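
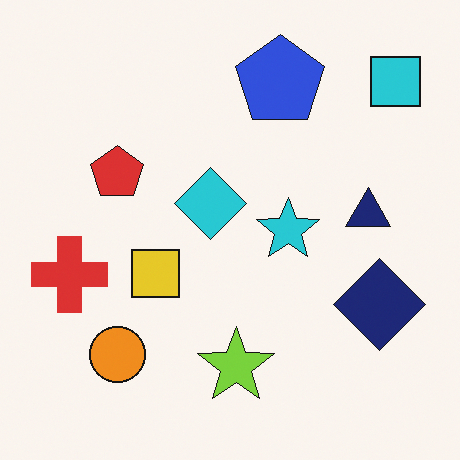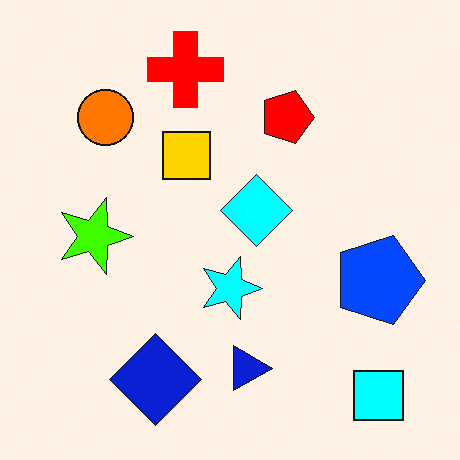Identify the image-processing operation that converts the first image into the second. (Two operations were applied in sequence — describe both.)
The second image is the first rotated 90° clockwise, then made much more vivid (saturation change).

The cyan square sits in the top-right of the first image and the bottom-right of the second — consistent with a whole-image 90° clockwise rotation. All colors are more vivid — a global saturation change.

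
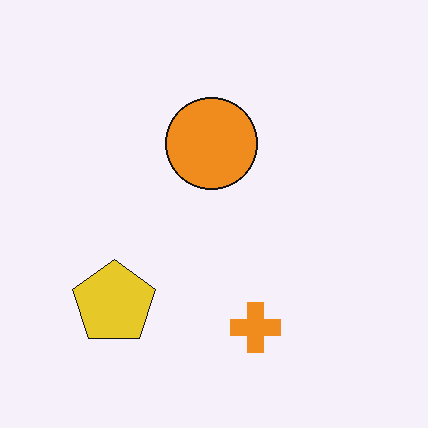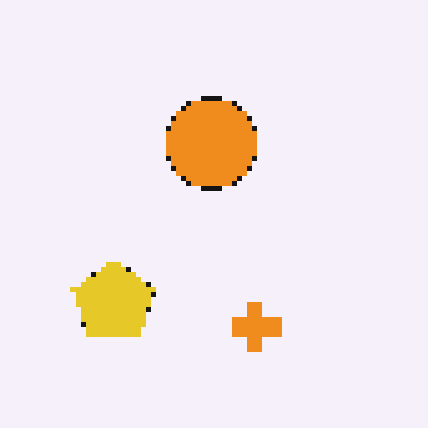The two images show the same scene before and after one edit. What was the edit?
It was mildly pixelated.

Shapes are reduced to large square blocks; fine edges and outlines are lost — a downscale-then-upscale (mosaic) effect.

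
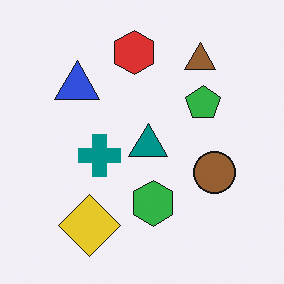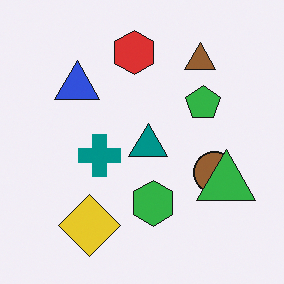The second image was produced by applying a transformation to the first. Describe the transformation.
The image was overlaid with an additional green triangle.

A green triangle appears in the second image that is absent from the first.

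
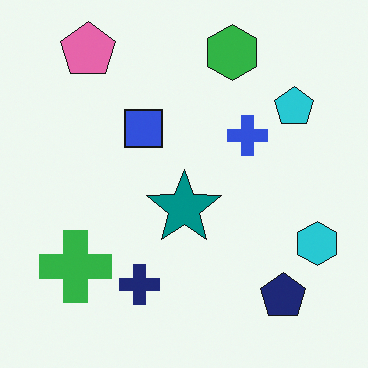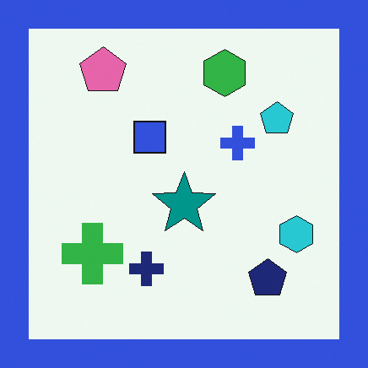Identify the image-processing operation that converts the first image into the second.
The transformation is: framed with a blue border.

A solid blue frame runs around the edge of the second image, with the content slightly shrunk inside it.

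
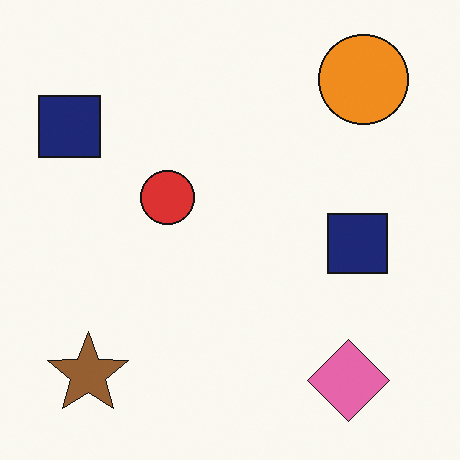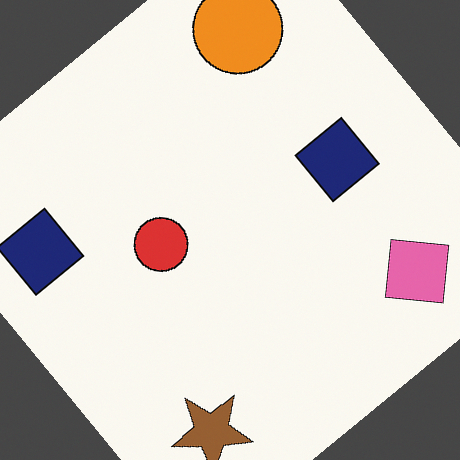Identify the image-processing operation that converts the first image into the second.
The transformation is: rotated counter-clockwise by a large amount — several tens of degrees.

Every shape is tilted by the same angle and the image corners show triangular fill wedges — a whole-image rotation by a non-right angle.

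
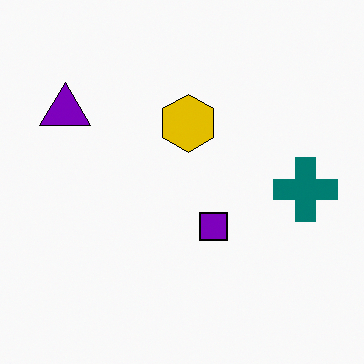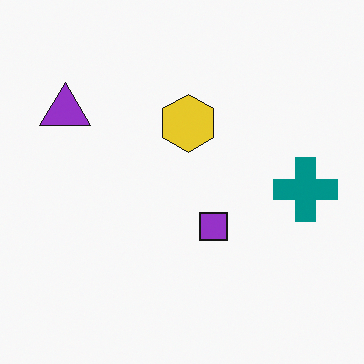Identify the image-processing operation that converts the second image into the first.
Given slightly increased contrast.

Tones are pushed away from mid-grey across the whole image — a global contrast change.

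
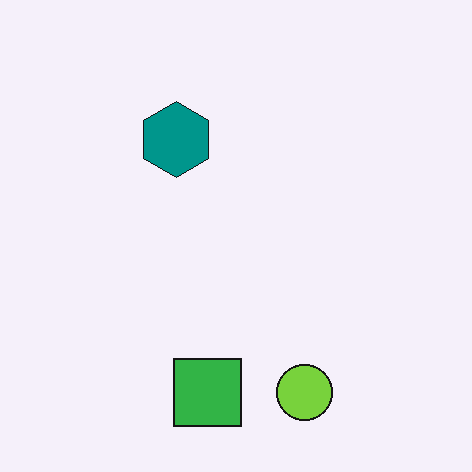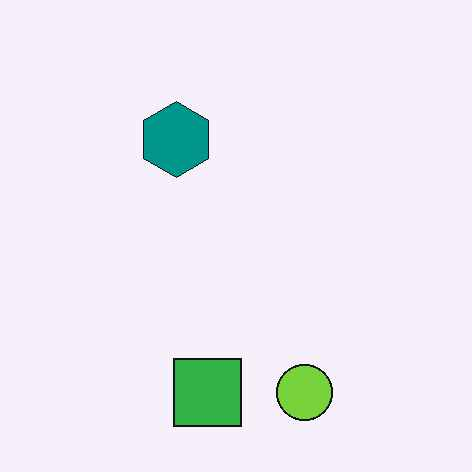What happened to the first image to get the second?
It was given moderate JPEG compression.

Blocky 8×8 compression artifacts appear around shape edges and the flat background shows ringing — characteristic JPEG degradation.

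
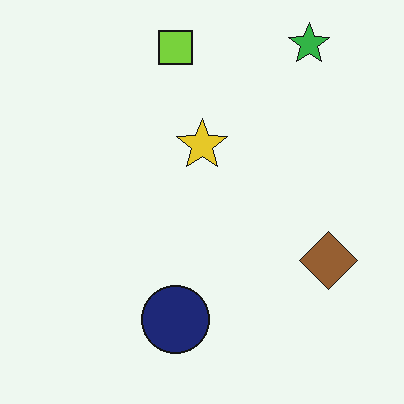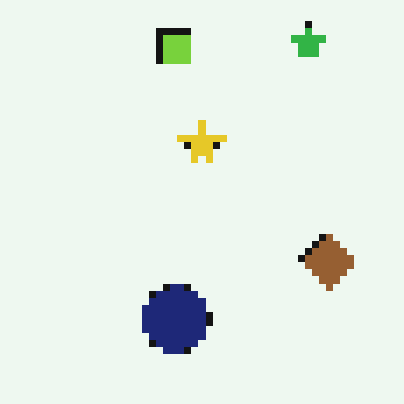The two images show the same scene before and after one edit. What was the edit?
It was pixelated into visible square blocks.

Shapes are reduced to large square blocks; fine edges and outlines are lost — a downscale-then-upscale (mosaic) effect.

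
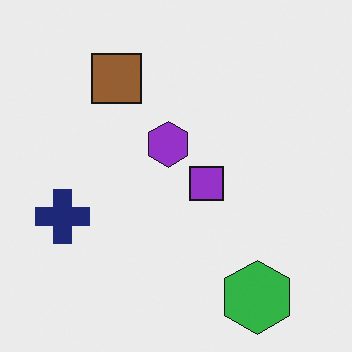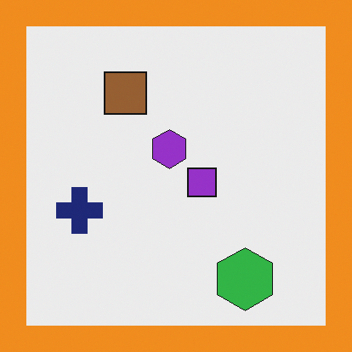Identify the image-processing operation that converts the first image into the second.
The image was framed with a orange border.

A solid orange frame runs around the edge of the second image, with the content slightly shrunk inside it.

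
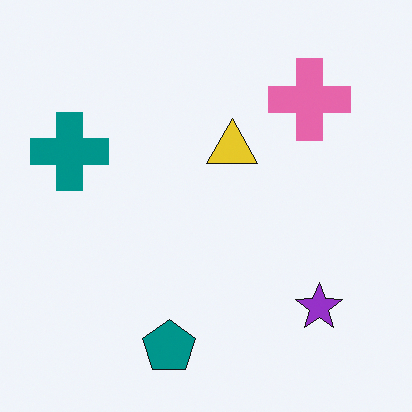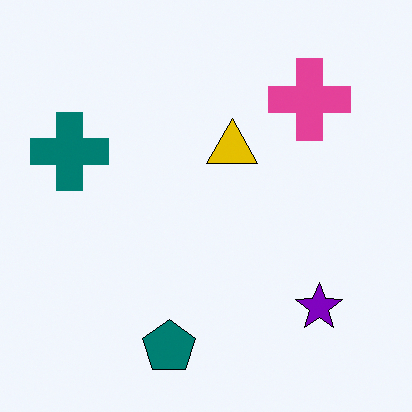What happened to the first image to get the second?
The transformation is: given slightly increased contrast.

Tones are pushed away from mid-grey across the whole image — a global contrast change.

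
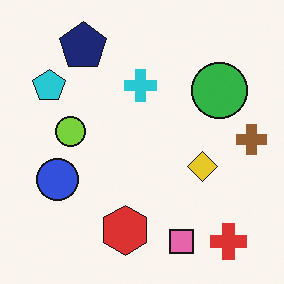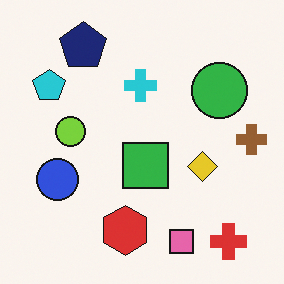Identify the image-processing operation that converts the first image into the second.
It was overlaid with an additional green square.

A green square appears in the second image that is absent from the first.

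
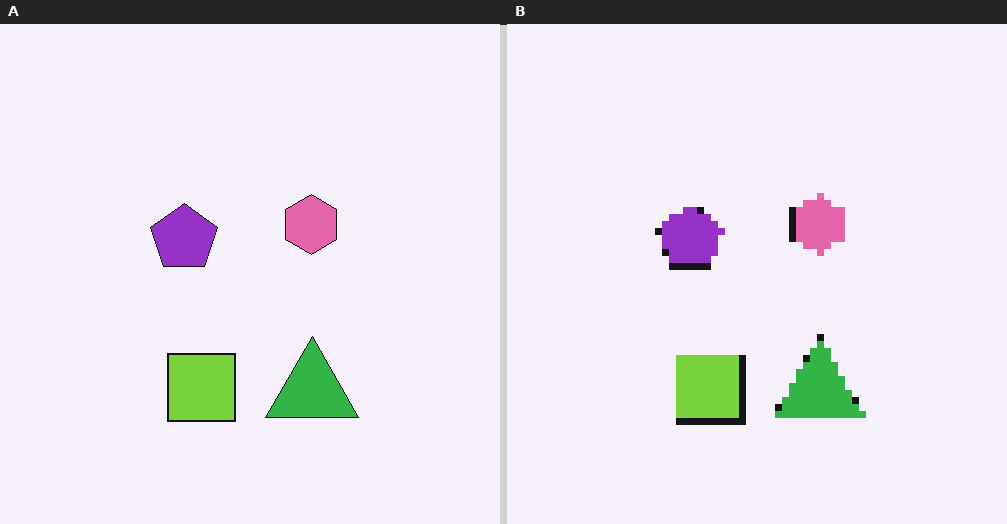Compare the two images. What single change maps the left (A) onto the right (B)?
The transformation is: pixelated into visible square blocks.

Shapes are reduced to large square blocks; fine edges and outlines are lost — a downscale-then-upscale (mosaic) effect.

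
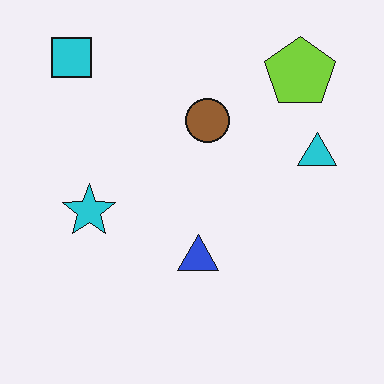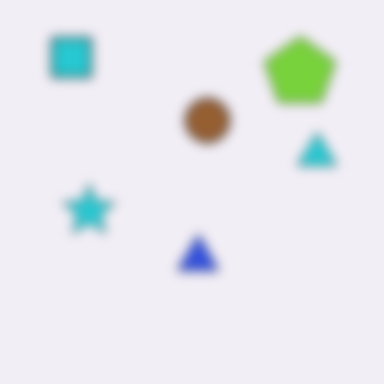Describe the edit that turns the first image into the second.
The second image is the first strongly gaussian-blurred.

Shape edges and outlines are uniformly softened across the whole image.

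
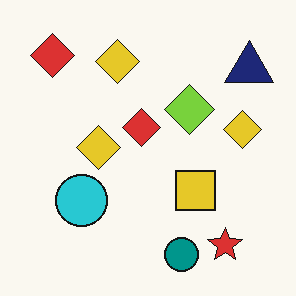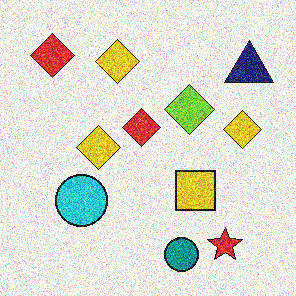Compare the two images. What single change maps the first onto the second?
Degraded with heavy additive noise.

Random speckle covers the whole image, including the flat background.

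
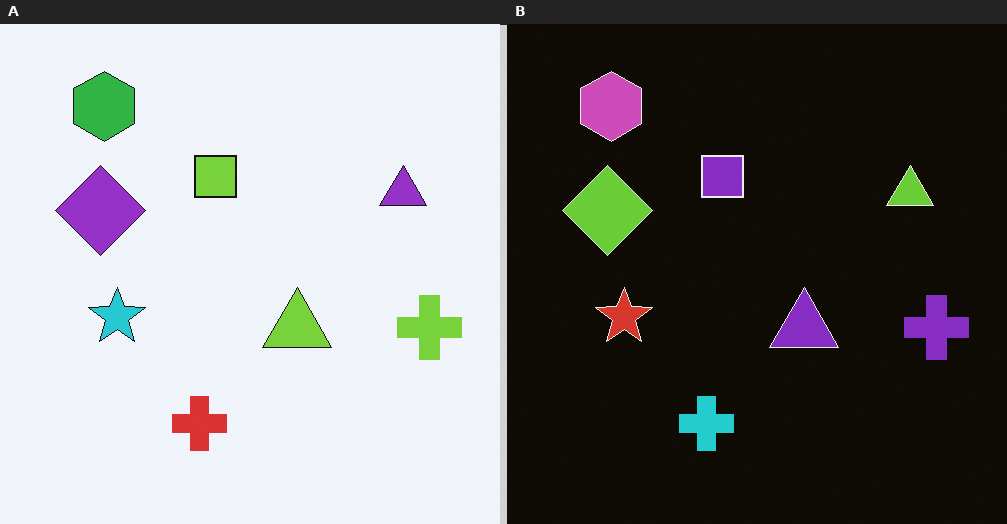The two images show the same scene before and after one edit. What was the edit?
It was color-inverted (negative).

The light background has become dark and every shape's color is its complement — a photographic negative.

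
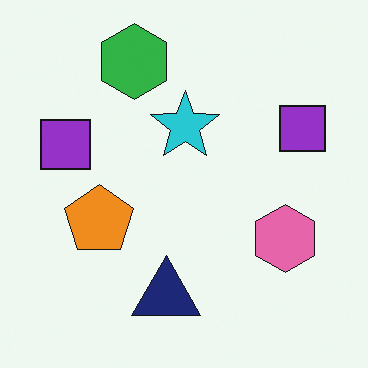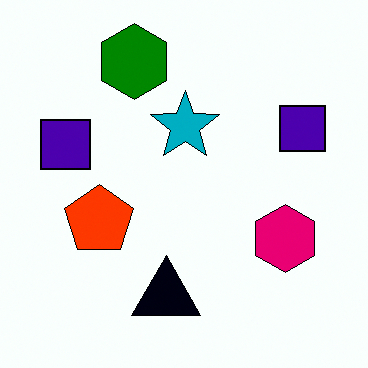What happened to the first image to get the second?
It was given much higher contrast.

Tones are pushed away from mid-grey across the whole image — a global contrast change.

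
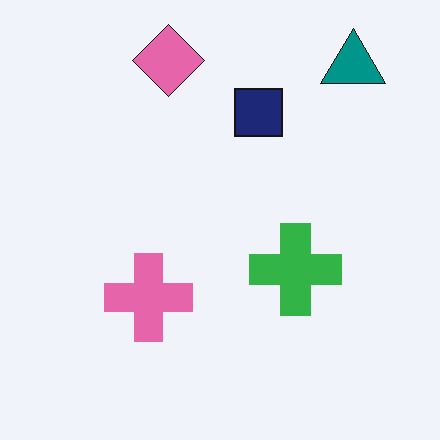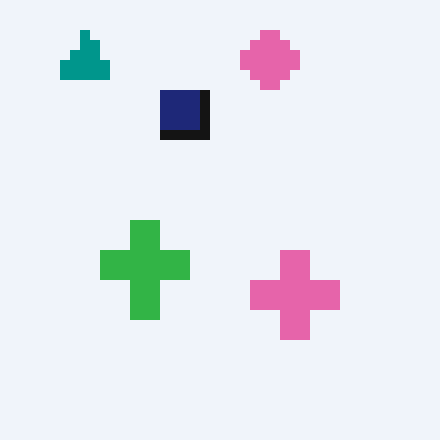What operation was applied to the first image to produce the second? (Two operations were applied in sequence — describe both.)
The image was flipped horizontally (left ↔ right), then coarsely pixelated.

The teal triangle is in the top-right of the first image and the top-left of the second — shapes on opposite sides of the vertical midline have swapped in a mirror flip. Shapes are reduced to large square blocks; fine edges and outlines are lost — a downscale-then-upscale (mosaic) effect.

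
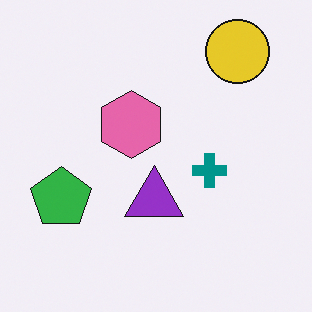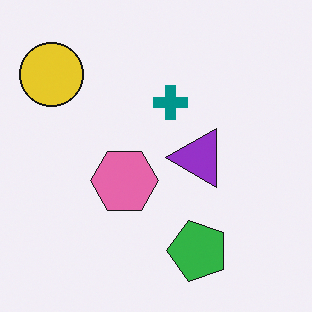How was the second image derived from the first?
Rotated 90° counter-clockwise.

The yellow circle sits in the top-right of the first image and the top-left of the second — consistent with a whole-image 90° counter-clockwise rotation.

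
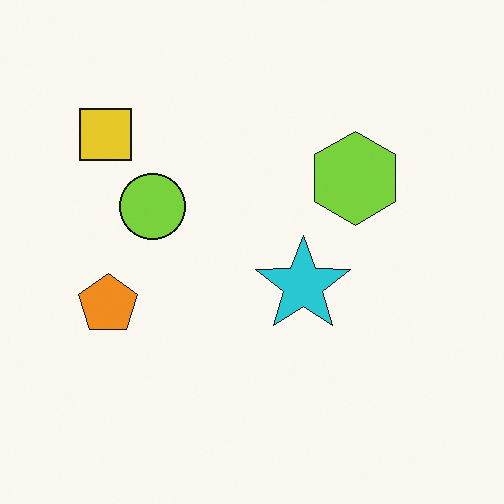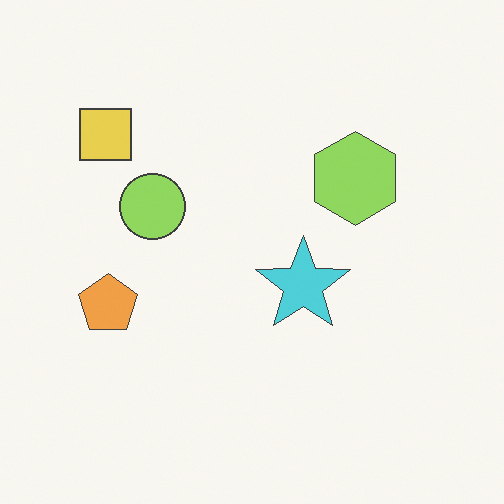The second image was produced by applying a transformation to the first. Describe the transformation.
Given slightly reduced contrast.

Tones are pushed toward mid-grey across the whole image — a global contrast change.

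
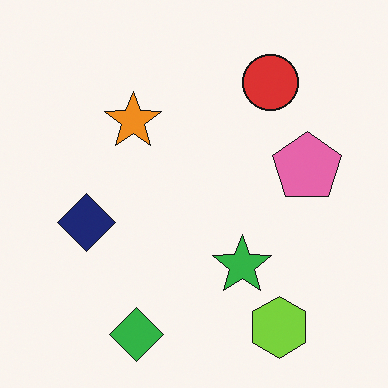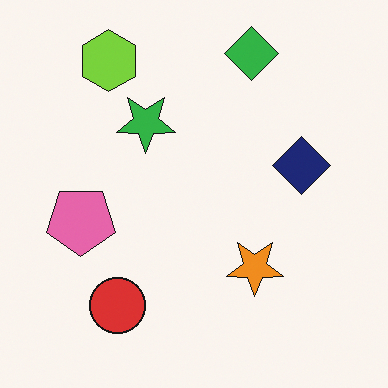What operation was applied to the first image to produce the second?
The image was rotated 180°.

The lime hexagon sits in the bottom-right of the first image and the top-left of the second — consistent with a whole-image 180° rotation.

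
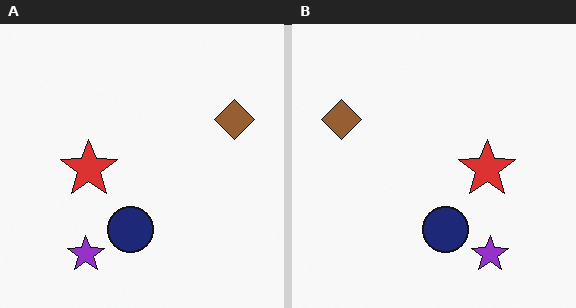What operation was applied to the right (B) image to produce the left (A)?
This is the original image flipped horizontally (left ↔ right).

The brown diamond is in the left of the right (B) image and the right of the left (A) — shapes on opposite sides of the vertical midline have swapped in a mirror flip.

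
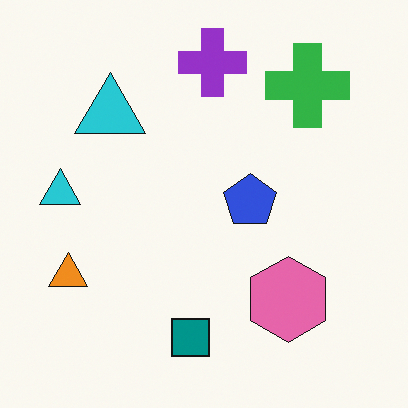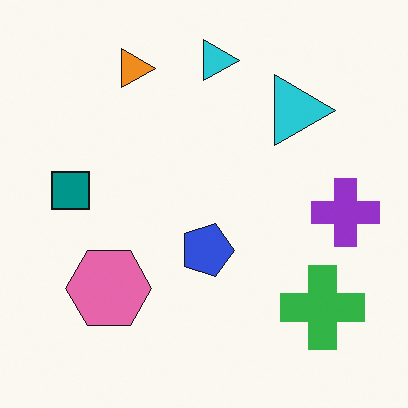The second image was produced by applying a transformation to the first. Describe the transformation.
This is the original image rotated 90° clockwise.

The green cross sits in the top-right of the first image and the bottom-right of the second — consistent with a whole-image 90° clockwise rotation.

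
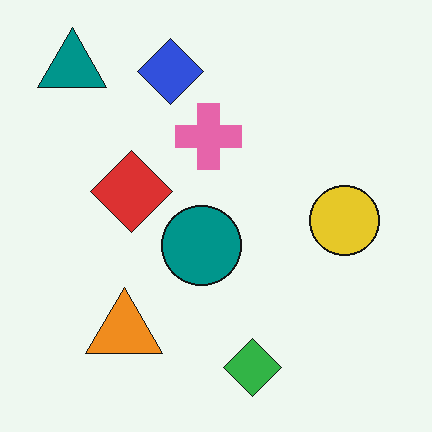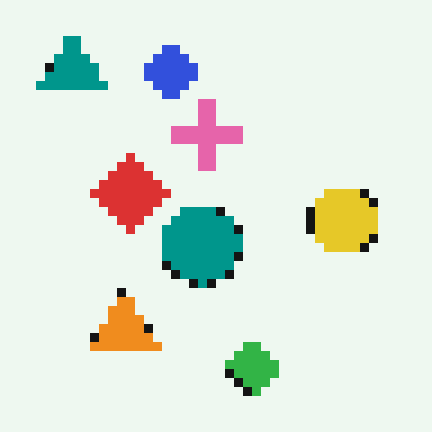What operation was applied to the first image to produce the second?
This is the original image heavily pixelated into large blocks.

Shapes are reduced to large square blocks; fine edges and outlines are lost — a downscale-then-upscale (mosaic) effect.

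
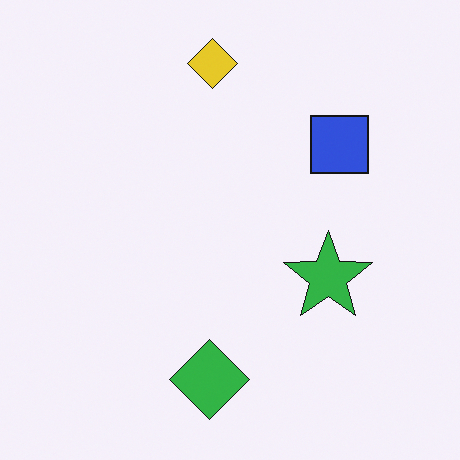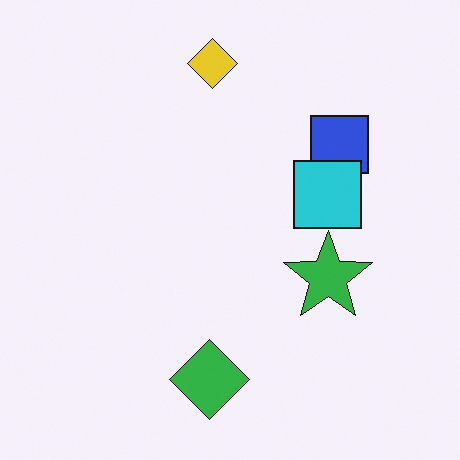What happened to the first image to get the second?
Overlaid with an additional cyan square.

A cyan square appears in the second image that is absent from the first.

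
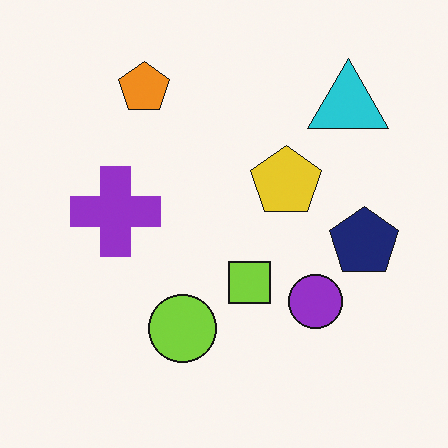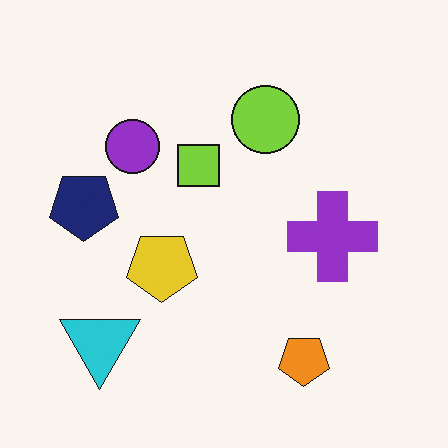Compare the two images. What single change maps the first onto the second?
The image was rotated 180°.

The cyan triangle sits in the top-right of the first image and the bottom-left of the second — consistent with a whole-image 180° rotation.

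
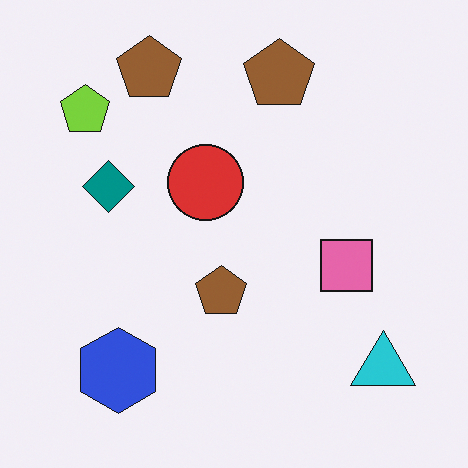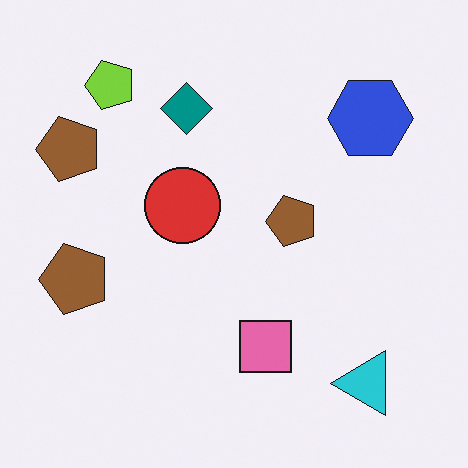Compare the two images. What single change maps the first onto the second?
The image was transposed (reflected across the top-left ↔ bottom-right diagonal).

Shapes have swapped their row and column positions — what was in the top-right is now in the bottom-left — a diagonal reflection.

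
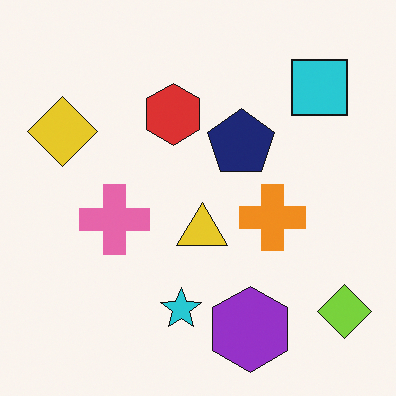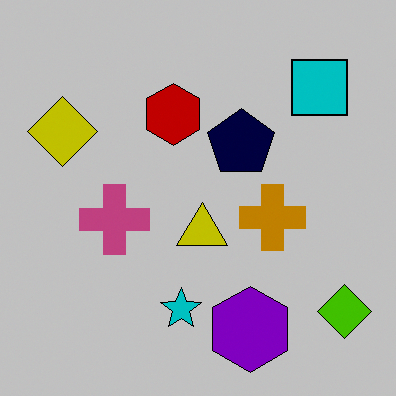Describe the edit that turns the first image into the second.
The image was aggressively posterized.

Each flat color has snapped to a coarser quantized level — most visibly, the near-white background has dropped to a flat grey.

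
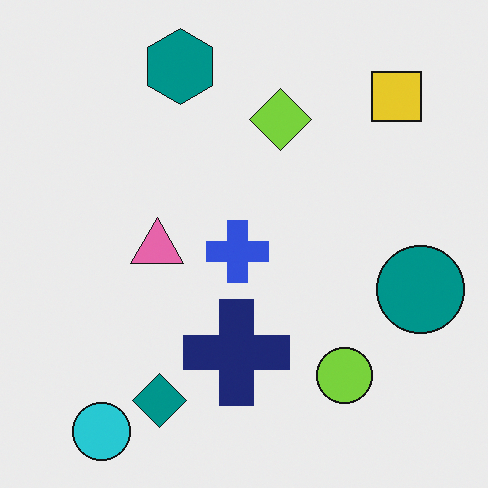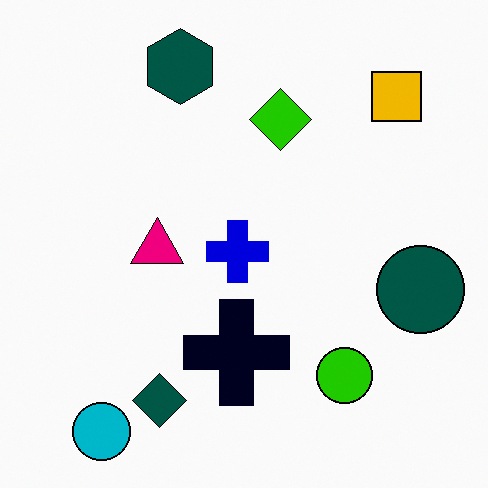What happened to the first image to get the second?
The second image is the first given much higher contrast.

Tones are pushed away from mid-grey across the whole image — a global contrast change.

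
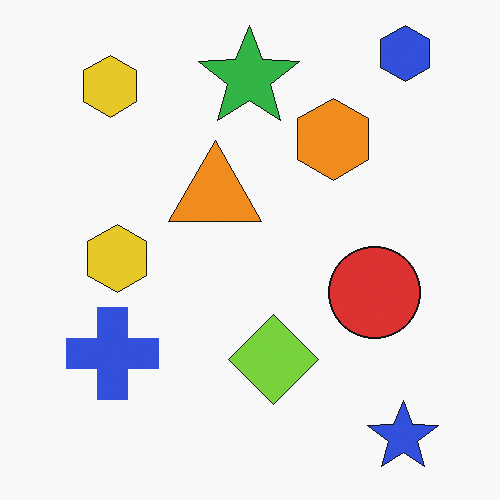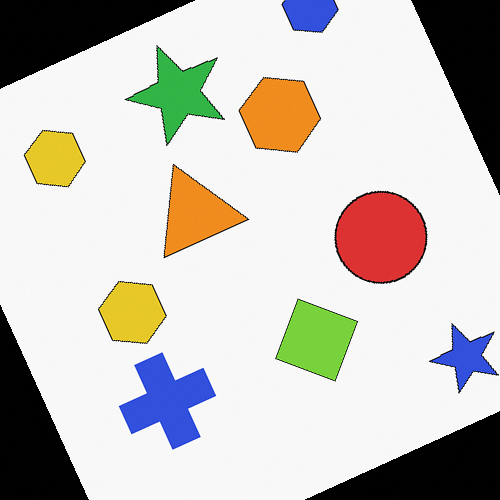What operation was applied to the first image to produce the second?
The image was rotated counter-clockwise by a clearly visible amount.

Every shape is tilted by the same angle and the image corners show triangular fill wedges — a whole-image rotation by a non-right angle.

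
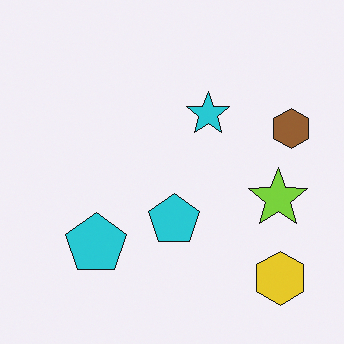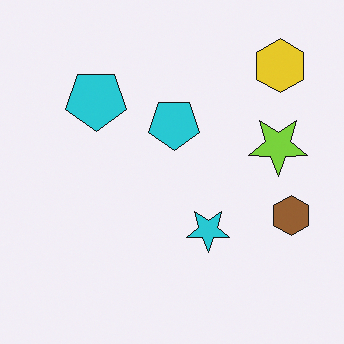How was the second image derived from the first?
The transformation is: flipped vertically (top ↔ bottom).

The yellow hexagon is in the bottom-right of the first image and the top-right of the second — shapes on opposite sides of the horizontal midline have swapped in a mirror flip.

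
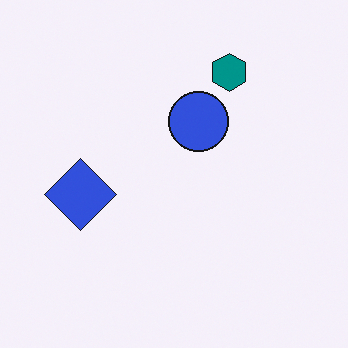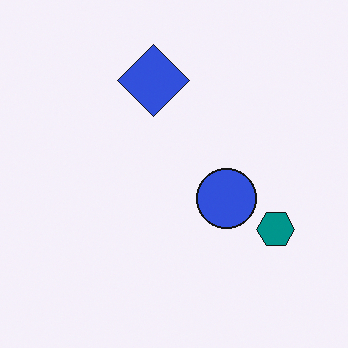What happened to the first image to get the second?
The transformation is: rotated 90° clockwise.

The teal hexagon sits in the top of the first image and the right of the second — consistent with a whole-image 90° clockwise rotation.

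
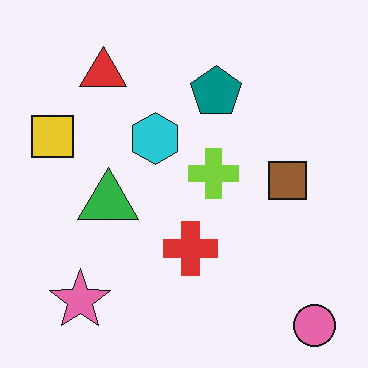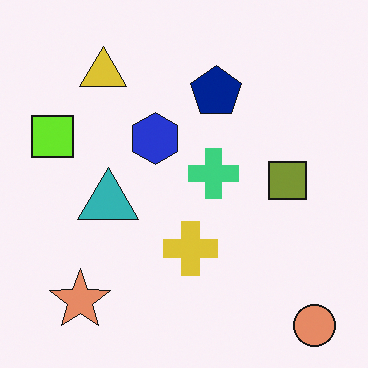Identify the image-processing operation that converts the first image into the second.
It was hue-shifted slightly.

Every shape's color has rotated by the same amount around the hue wheel — a uniform hue shift.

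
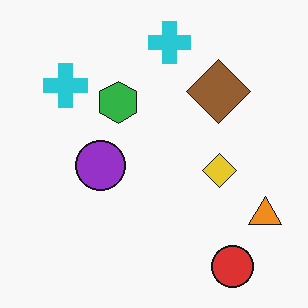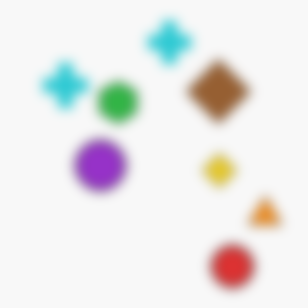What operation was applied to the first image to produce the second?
The image was heavily blurred.

Shape edges and outlines are uniformly softened across the whole image.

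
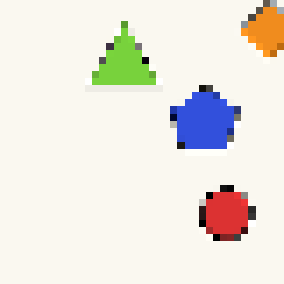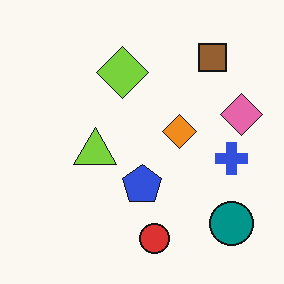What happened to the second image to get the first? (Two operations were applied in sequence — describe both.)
The transformation is: cropped tightly and scaled back up, then pixelated into visible square blocks.

The visible shapes are larger and the field of view is narrower; shapes near the original edges may be partly or wholly outside the frame — a crop-and-rescale. Shapes are reduced to large square blocks; fine edges and outlines are lost — a downscale-then-upscale (mosaic) effect.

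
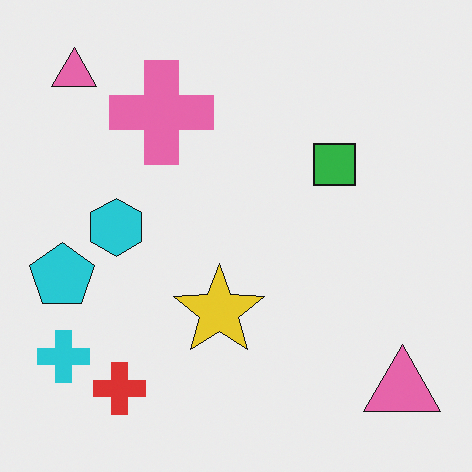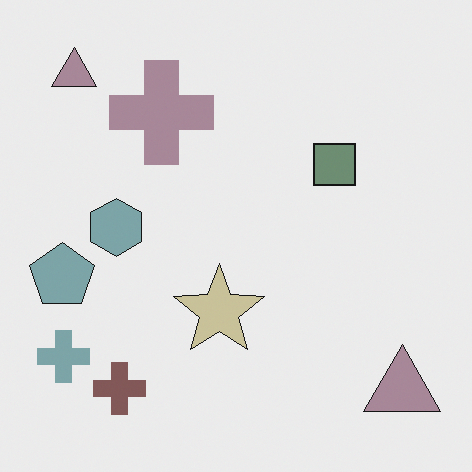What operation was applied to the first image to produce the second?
The image was heavily desaturated.

All colors are more muted and greyish — a global saturation change.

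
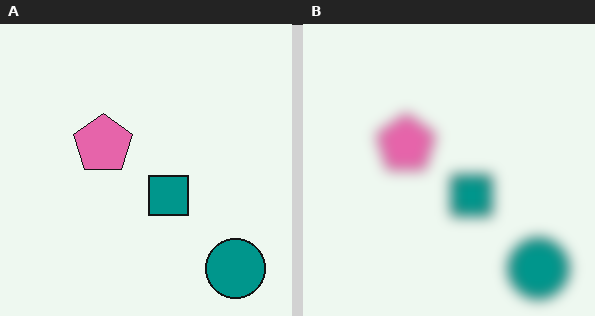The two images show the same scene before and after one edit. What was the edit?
The transformation is: heavily blurred.

Shape edges and outlines are uniformly softened across the whole image.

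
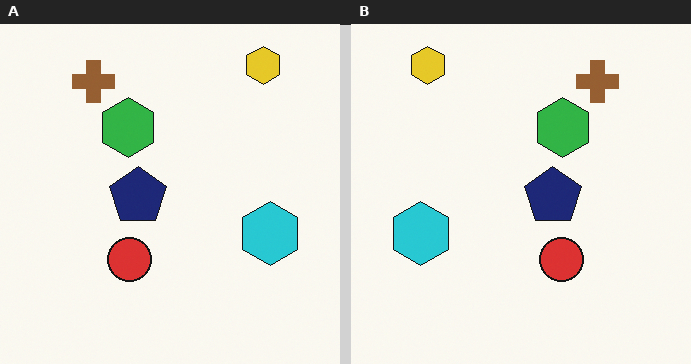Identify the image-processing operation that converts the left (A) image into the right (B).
This is the original image flipped horizontally (left ↔ right).

The cyan hexagon is in the right of the left (A) image and the left of the right (B) — shapes on opposite sides of the vertical midline have swapped in a mirror flip.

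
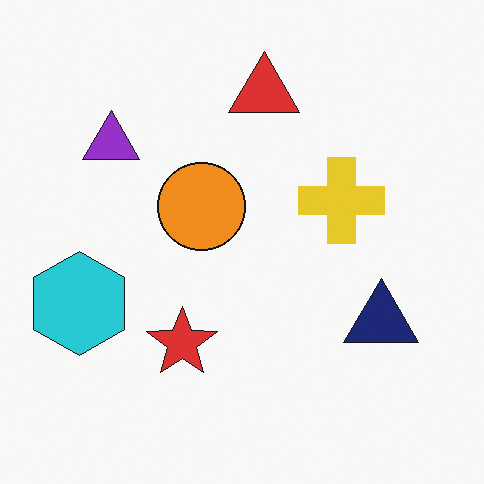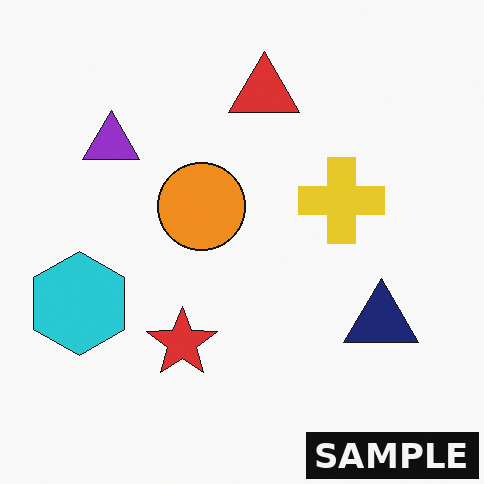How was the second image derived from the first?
The image was watermarked with the text "SAMPLE" in the lower-right corner.

A dark label reading "SAMPLE" appears in the lower-right corner.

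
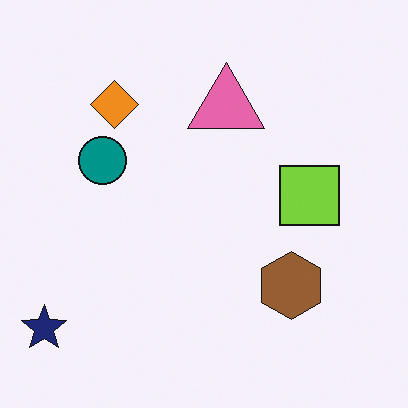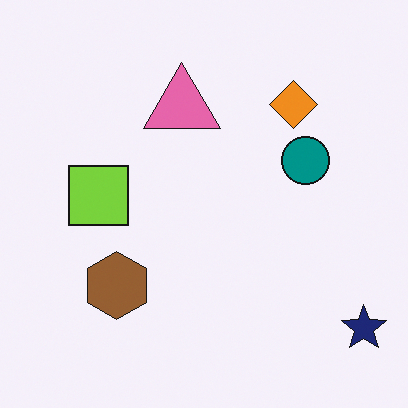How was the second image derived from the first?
Flipped horizontally (left ↔ right).

The navy star is in the bottom-left of the first image and the bottom-right of the second — shapes on opposite sides of the vertical midline have swapped in a mirror flip.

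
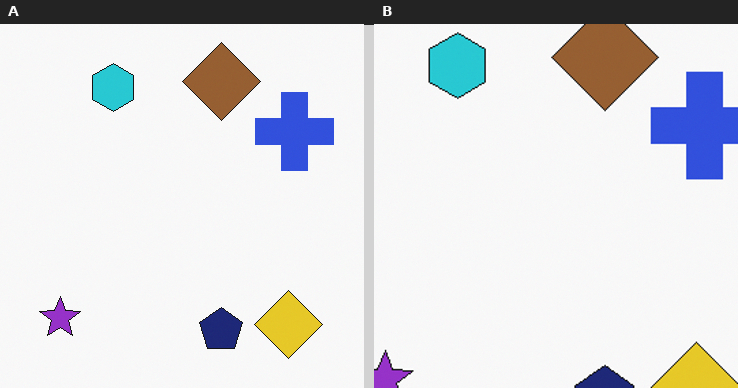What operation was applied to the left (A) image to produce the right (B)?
This is the original image cropped to a modestly smaller region and rescaled.

The visible shapes are larger and the field of view is narrower; shapes near the original edges may be partly or wholly outside the frame — a crop-and-rescale.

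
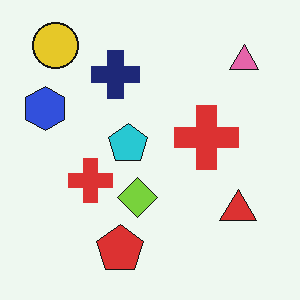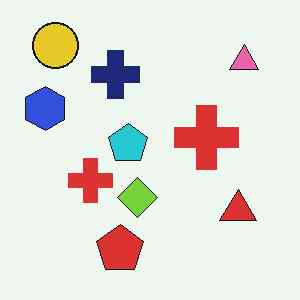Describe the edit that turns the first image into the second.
JPEG-compressed with visible artifacts.

Blocky 8×8 compression artifacts appear around shape edges and the flat background shows ringing — characteristic JPEG degradation.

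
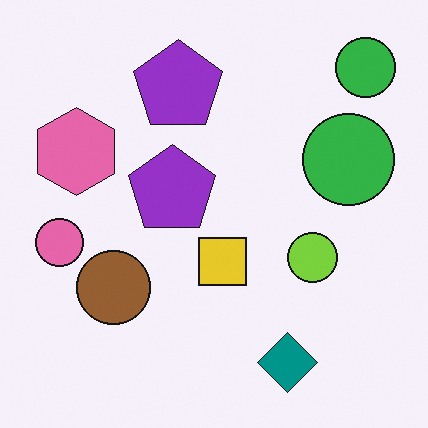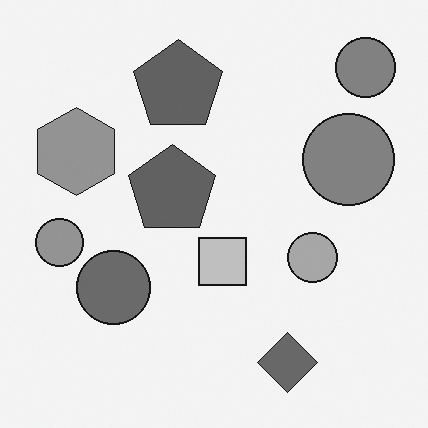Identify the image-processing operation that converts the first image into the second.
The image was converted to grayscale.

All color is removed — every shape is now a shade of grey.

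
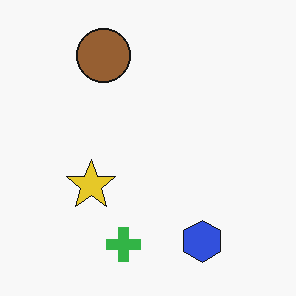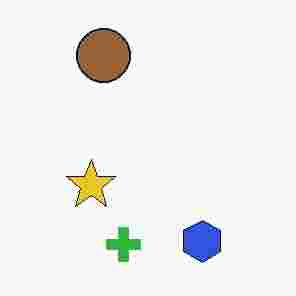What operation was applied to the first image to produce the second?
This is the original image heavily JPEG-compressed with obvious blocking artifacts.

Blocky 8×8 compression artifacts appear around shape edges and the flat background shows ringing — characteristic JPEG degradation.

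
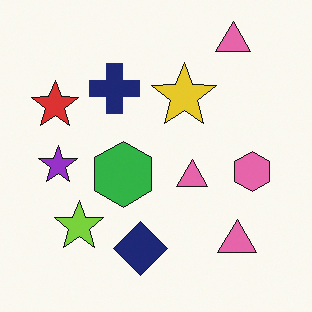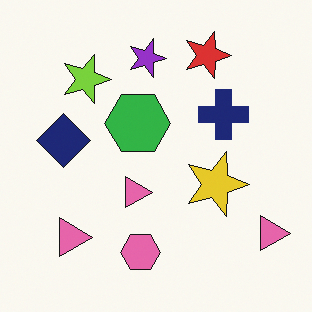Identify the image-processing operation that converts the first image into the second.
It was rotated 90° clockwise.

The red star sits in the left of the first image and the top of the second — consistent with a whole-image 90° clockwise rotation.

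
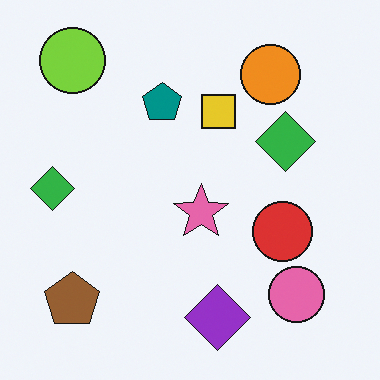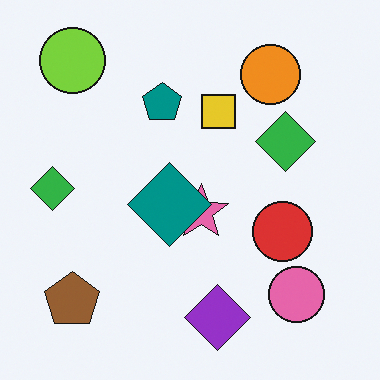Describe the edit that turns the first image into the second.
Overlaid with an additional teal diamond.

A teal diamond appears in the second image that is absent from the first.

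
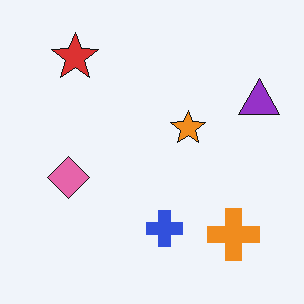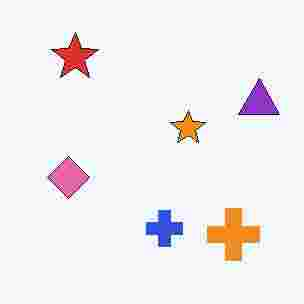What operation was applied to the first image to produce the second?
It was heavily JPEG-compressed with obvious blocking artifacts.

Blocky 8×8 compression artifacts appear around shape edges and the flat background shows ringing — characteristic JPEG degradation.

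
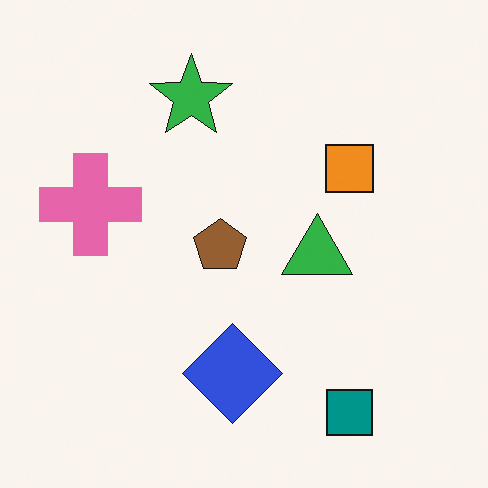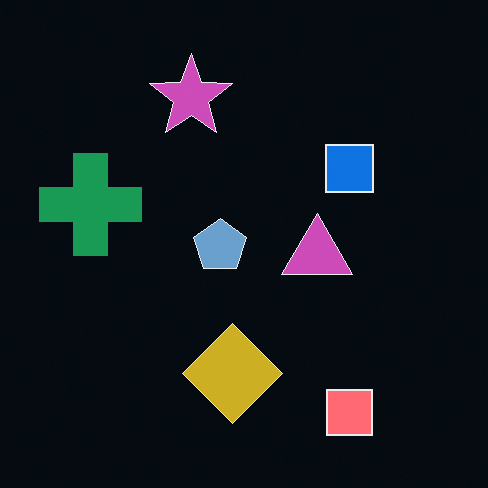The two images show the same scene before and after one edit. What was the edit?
Color-inverted (negative).

The light background has become dark and every shape's color is its complement — a photographic negative.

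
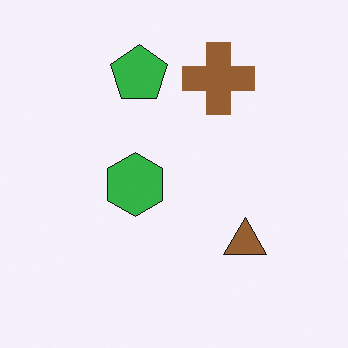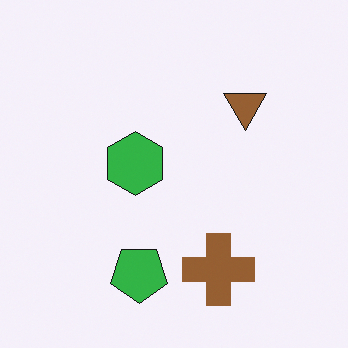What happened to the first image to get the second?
The image was flipped vertically (top ↔ bottom).

The green pentagon is in the top of the first image and the bottom of the second — shapes on opposite sides of the horizontal midline have swapped in a mirror flip.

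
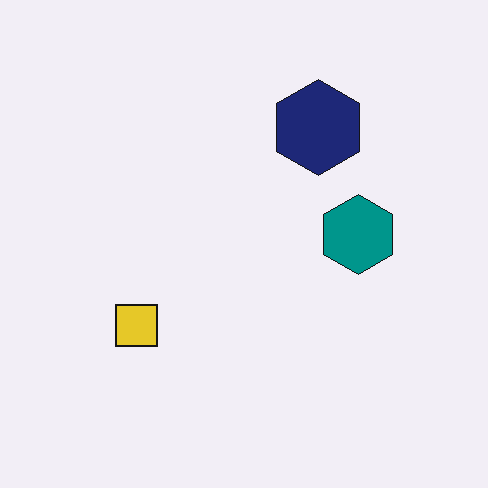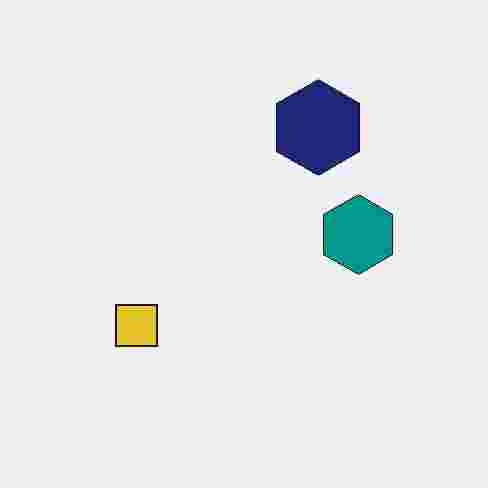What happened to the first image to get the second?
Heavily JPEG-compressed with obvious blocking artifacts.

Blocky 8×8 compression artifacts appear around shape edges and the flat background shows ringing — characteristic JPEG degradation.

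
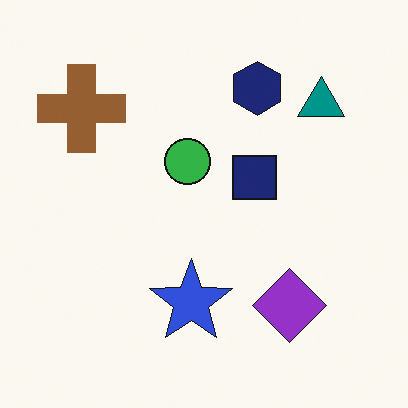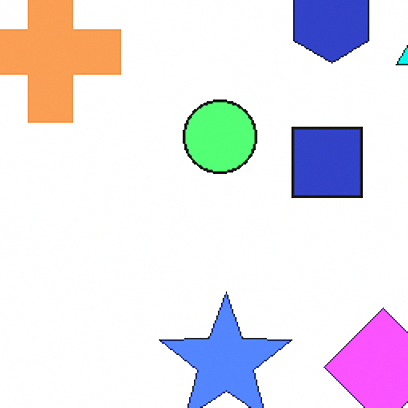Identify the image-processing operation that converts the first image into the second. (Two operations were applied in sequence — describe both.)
The second image is the first cropped slightly and scaled back up, then noticeably brightened.

The visible shapes are larger and the field of view is narrower; shapes near the original edges may be partly or wholly outside the frame — a crop-and-rescale. Every pixel — background and shapes alike — is uniformly brightened.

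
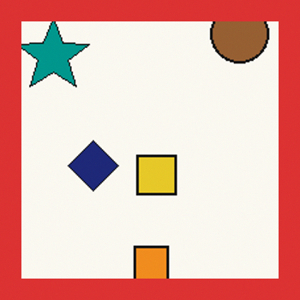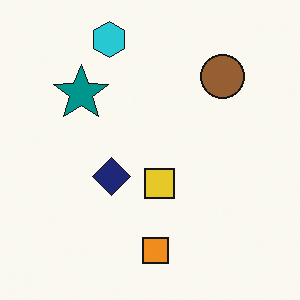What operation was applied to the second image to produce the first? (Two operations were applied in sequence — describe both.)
The transformation is: cropped slightly and scaled back up, then framed with a red border.

The visible shapes are larger and the field of view is narrower; shapes near the original edges may be partly or wholly outside the frame — a crop-and-rescale. A solid red frame runs around the edge of the first image, with the content slightly shrunk inside it.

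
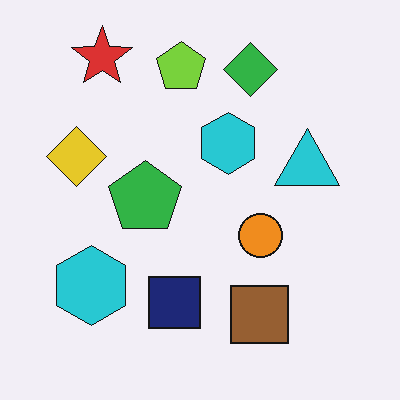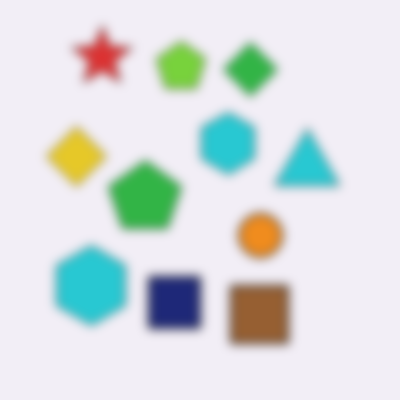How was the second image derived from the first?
The transformation is: heavily blurred.

Shape edges and outlines are uniformly softened across the whole image.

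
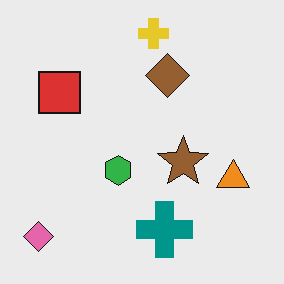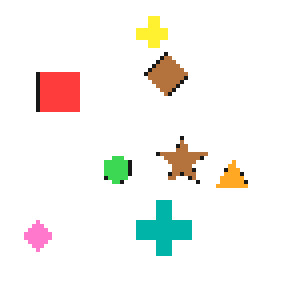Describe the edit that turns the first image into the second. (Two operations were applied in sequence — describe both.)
Lightly pixelated (a mild mosaic effect), then brightened a little.

Shapes are reduced to large square blocks; fine edges and outlines are lost — a downscale-then-upscale (mosaic) effect. Every pixel — background and shapes alike — is uniformly brightened.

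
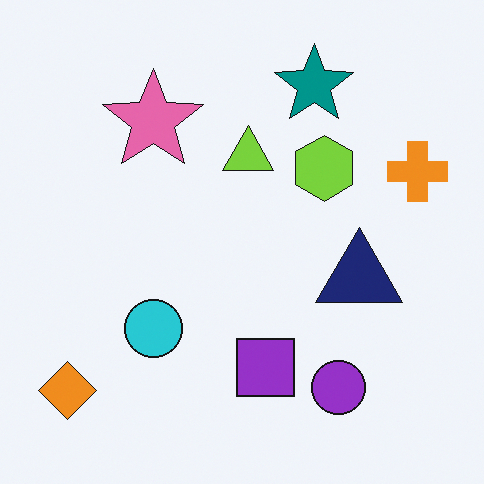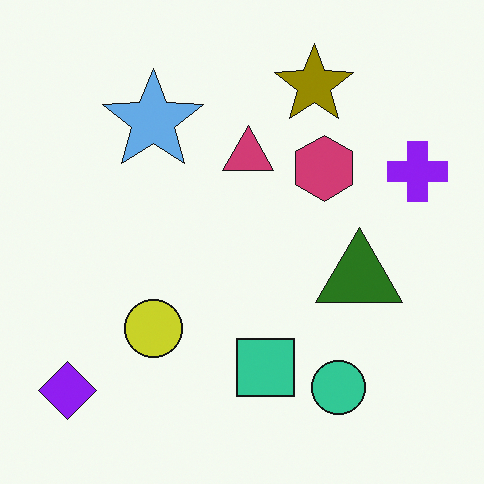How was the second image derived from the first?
This is the original image hue-shifted by a large amount.

Every shape's color has rotated by the same amount around the hue wheel — a uniform hue shift.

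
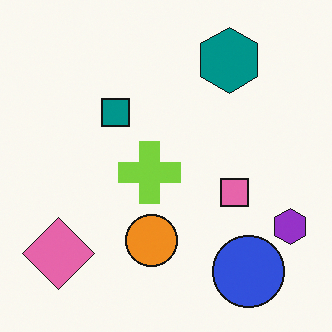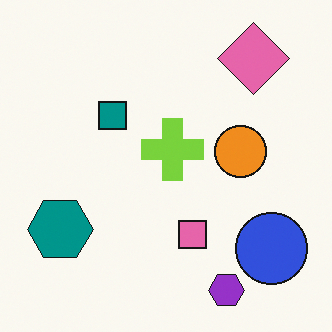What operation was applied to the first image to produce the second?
This is the original image transposed (reflected across the top-left ↔ bottom-right diagonal).

Shapes have swapped their row and column positions — what was in the top-right is now in the bottom-left — a diagonal reflection.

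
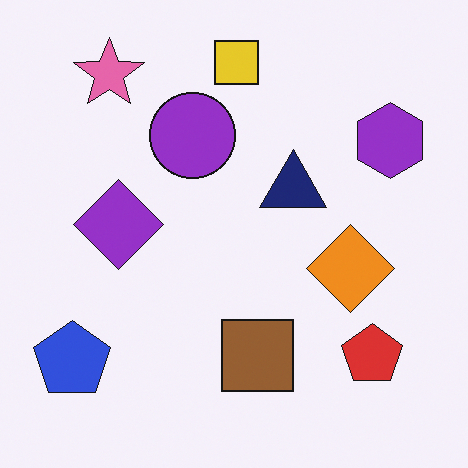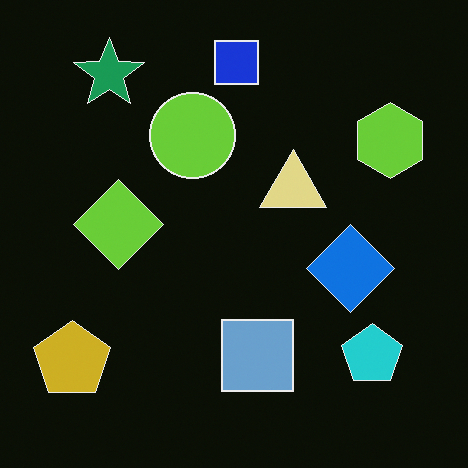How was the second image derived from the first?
It was color-inverted (negative).

The light background has become dark and every shape's color is its complement — a photographic negative.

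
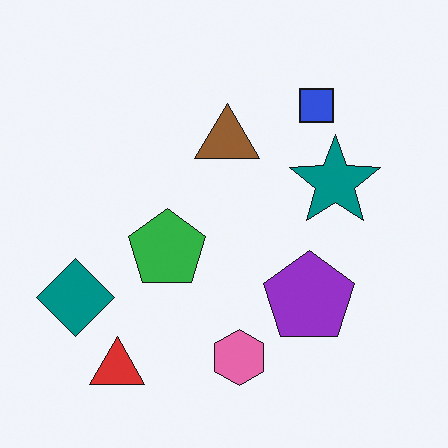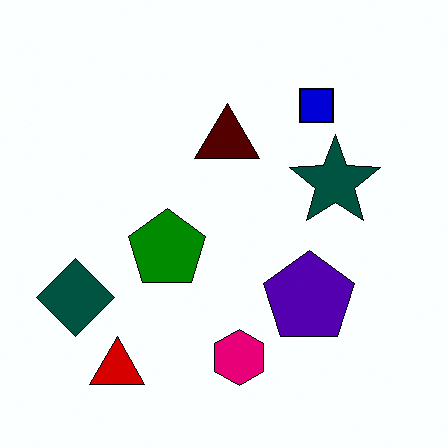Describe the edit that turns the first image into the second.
The second image is the first boosted in contrast.

Tones are pushed away from mid-grey across the whole image — a global contrast change.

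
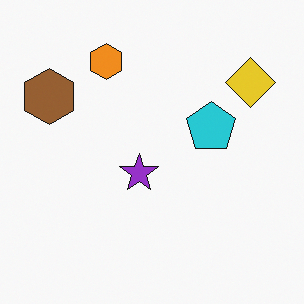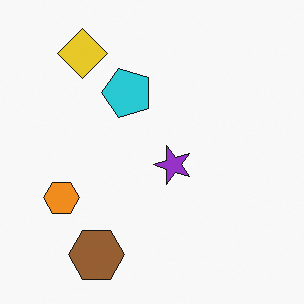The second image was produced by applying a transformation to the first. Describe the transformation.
It was rotated 90° counter-clockwise.

The yellow diamond sits in the top-right of the first image and the top-left of the second — consistent with a whole-image 90° counter-clockwise rotation.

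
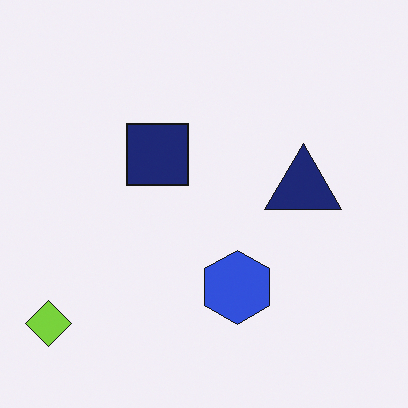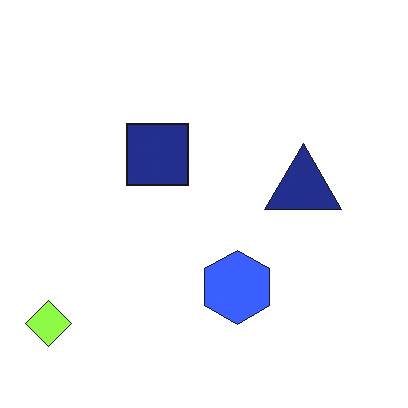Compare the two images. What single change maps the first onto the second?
The transformation is: brightened a little.

Every pixel — background and shapes alike — is uniformly brightened.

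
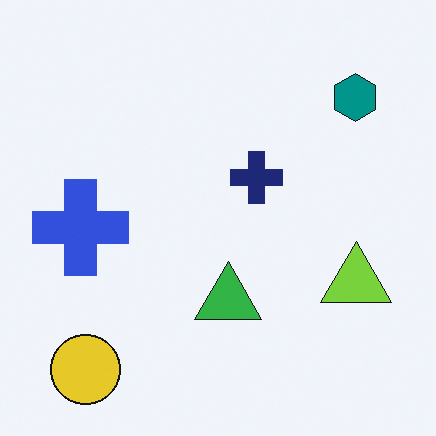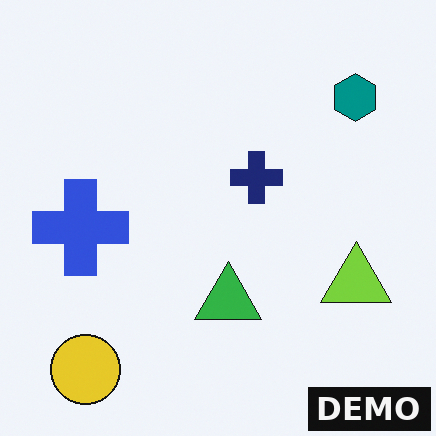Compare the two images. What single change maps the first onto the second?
The transformation is: watermarked with the text "DEMO" in the lower-right corner.

A dark label reading "DEMO" appears in the lower-right corner.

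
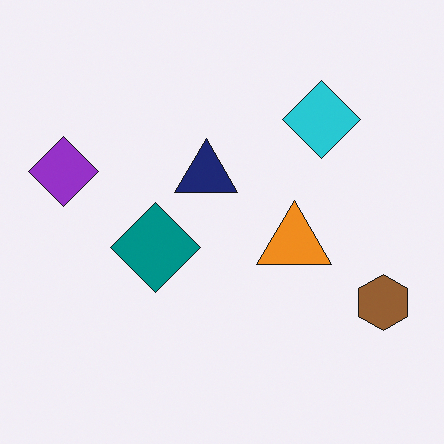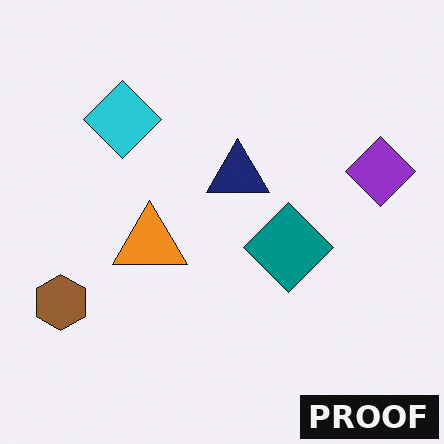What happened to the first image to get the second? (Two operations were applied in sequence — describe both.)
Flipped horizontally (left ↔ right), then watermarked with the text "PROOF" in the lower-right corner.

The brown hexagon is in the bottom-right of the first image and the bottom-left of the second — shapes on opposite sides of the vertical midline have swapped in a mirror flip. A dark label reading "PROOF" appears in the lower-right corner.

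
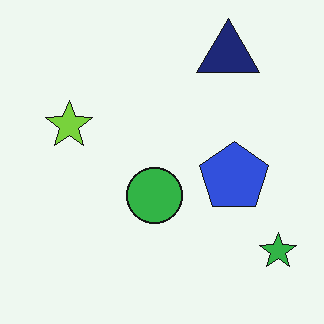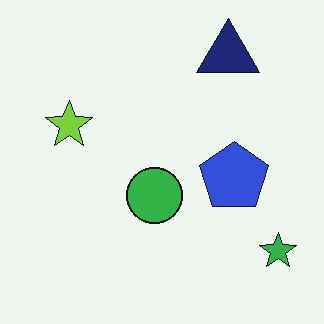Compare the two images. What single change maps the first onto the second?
This is the original image JPEG-compressed with visible artifacts.

Blocky 8×8 compression artifacts appear around shape edges and the flat background shows ringing — characteristic JPEG degradation.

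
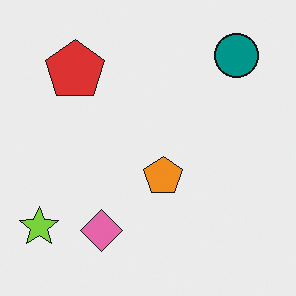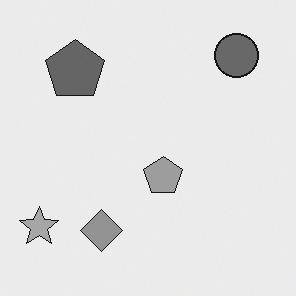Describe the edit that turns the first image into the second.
It was converted to grayscale.

All color is removed — every shape is now a shade of grey.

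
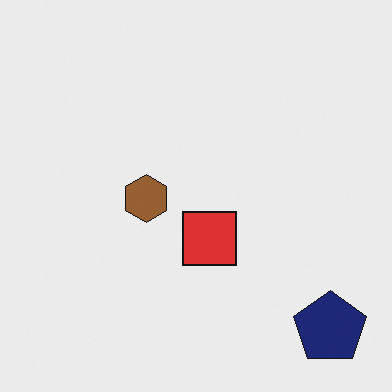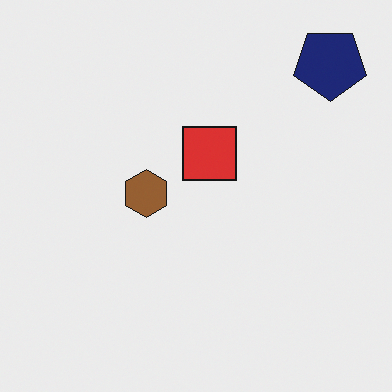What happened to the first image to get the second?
The image was flipped vertically (top ↔ bottom).

The navy pentagon is in the bottom-right of the first image and the top-right of the second — shapes on opposite sides of the horizontal midline have swapped in a mirror flip.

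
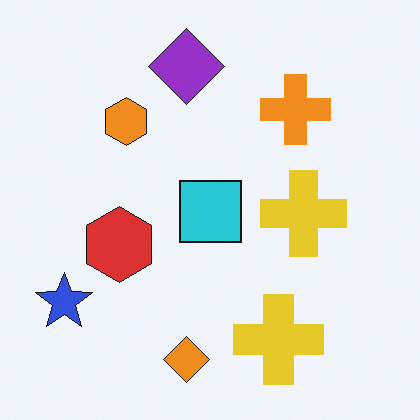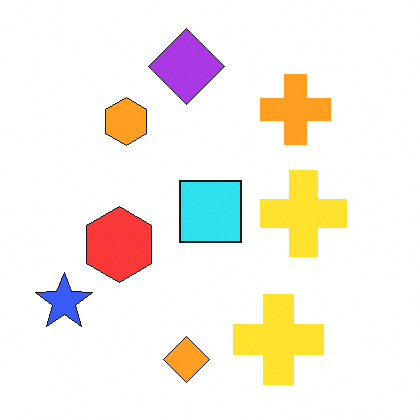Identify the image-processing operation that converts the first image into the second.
The second image is the first brightened a little.

Every pixel — background and shapes alike — is uniformly brightened.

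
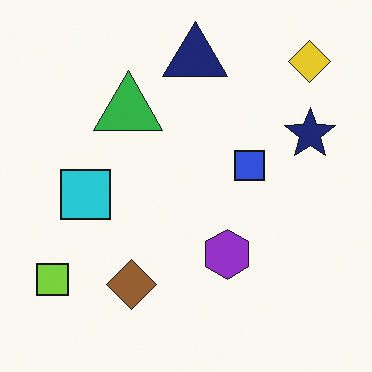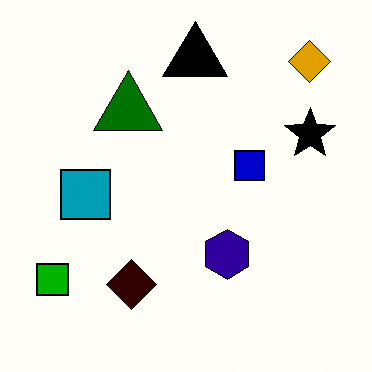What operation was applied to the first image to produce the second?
The image was given much higher contrast.

Tones are pushed away from mid-grey across the whole image — a global contrast change.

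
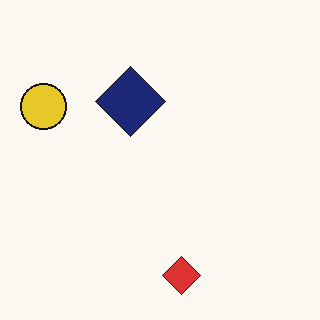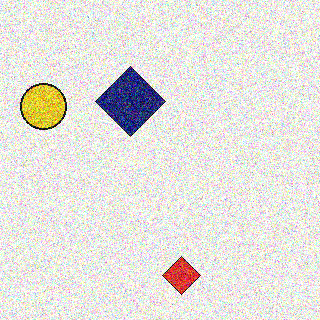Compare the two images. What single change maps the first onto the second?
The image was degraded with a thick layer of grain.

Random speckle covers the whole image, including the flat background.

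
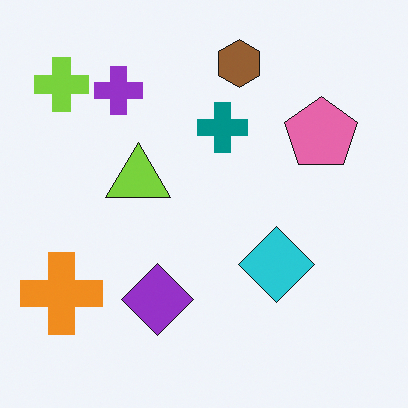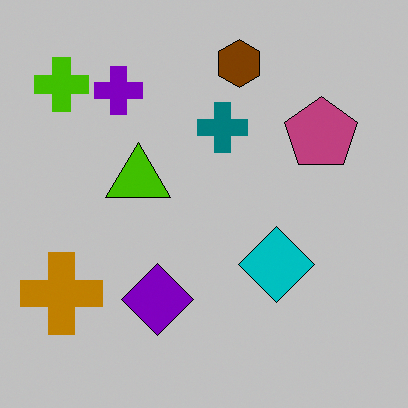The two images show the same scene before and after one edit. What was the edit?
Aggressively posterized.

Each flat color has snapped to a coarser quantized level — most visibly, the near-white background has dropped to a flat grey.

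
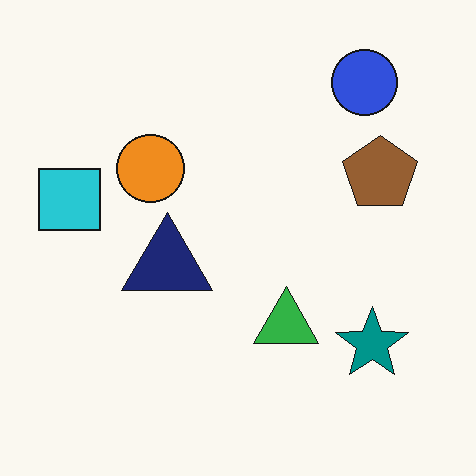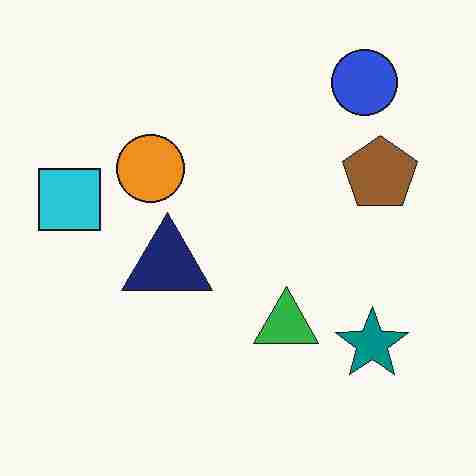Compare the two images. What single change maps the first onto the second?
The image was heavily JPEG-compressed with obvious blocking artifacts.

Blocky 8×8 compression artifacts appear around shape edges and the flat background shows ringing — characteristic JPEG degradation.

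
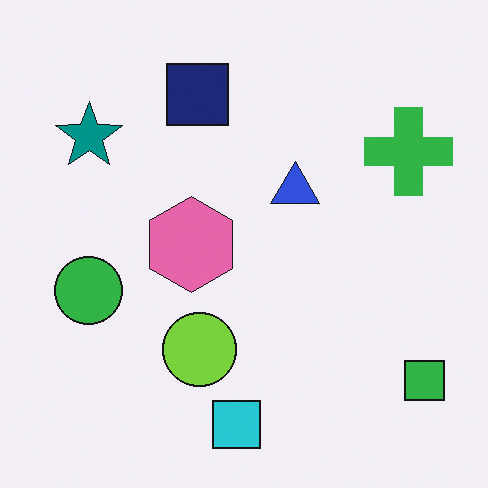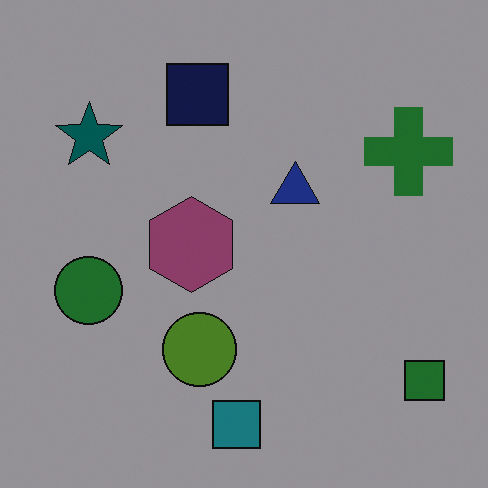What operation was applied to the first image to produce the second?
The second image is the first noticeably darkened.

Every pixel — background and shapes alike — is uniformly darkened.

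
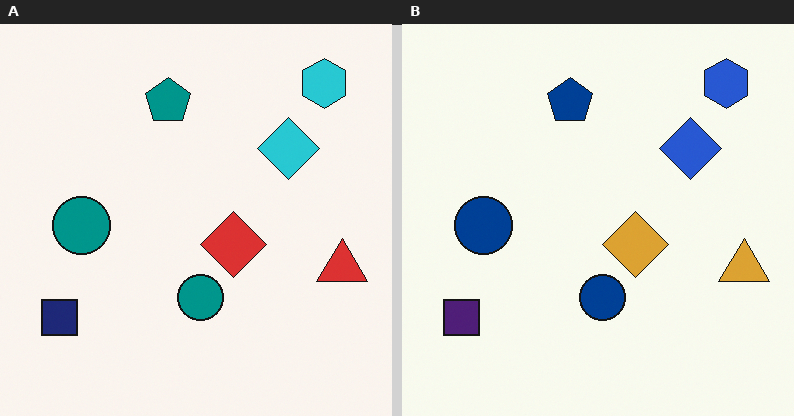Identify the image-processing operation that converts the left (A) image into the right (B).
This is the original image hue-shifted by a small amount.

Every shape's color has rotated by the same amount around the hue wheel — a uniform hue shift.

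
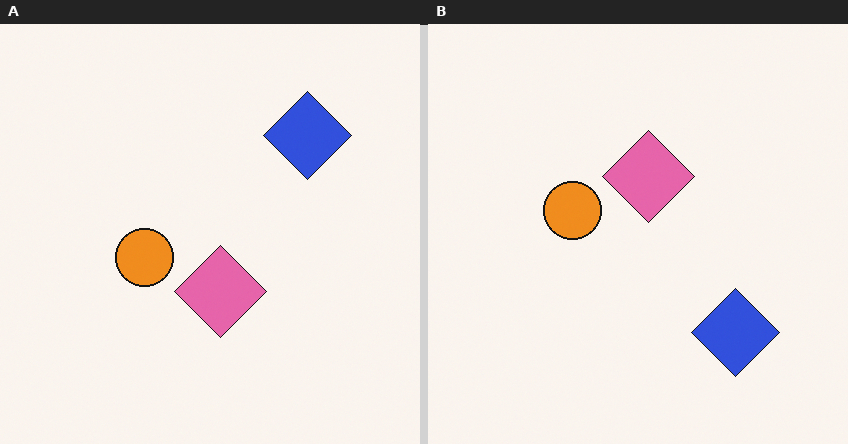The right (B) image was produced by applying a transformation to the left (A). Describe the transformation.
This is the original image flipped vertically (top ↔ bottom).

The blue diamond is in the top-right of the left (A) image and the bottom-right of the right (B) — shapes on opposite sides of the horizontal midline have swapped in a mirror flip.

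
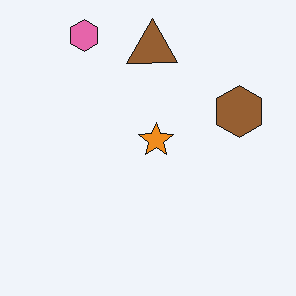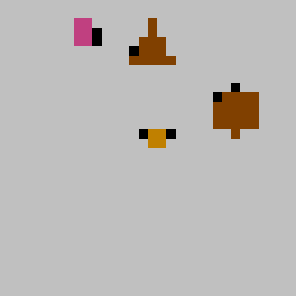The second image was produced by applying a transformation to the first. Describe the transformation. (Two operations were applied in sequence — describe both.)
Heavily pixelated into large blocks, then aggressively posterized.

Shapes are reduced to large square blocks; fine edges and outlines are lost — a downscale-then-upscale (mosaic) effect. Each flat color has snapped to a coarser quantized level — most visibly, the near-white background has dropped to a flat grey.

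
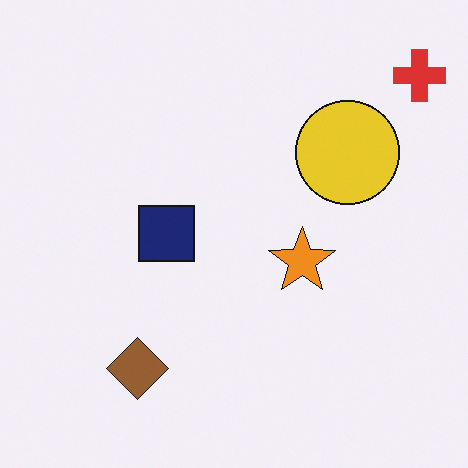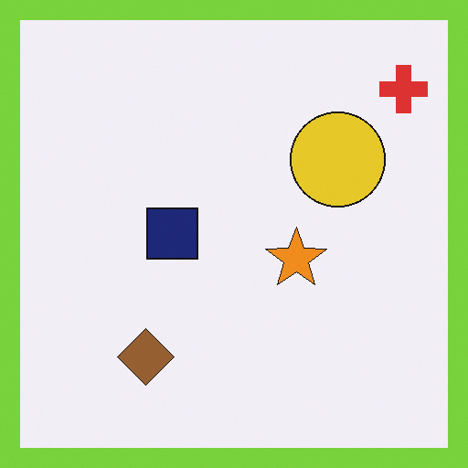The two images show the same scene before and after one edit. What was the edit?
The transformation is: framed with a lime border.

A solid lime frame runs around the edge of the second image, with the content slightly shrunk inside it.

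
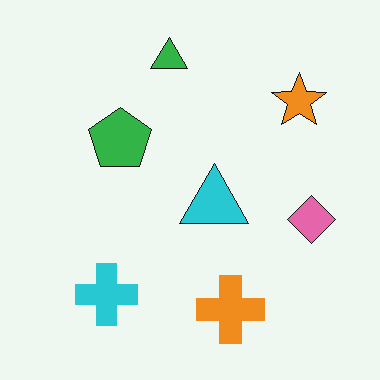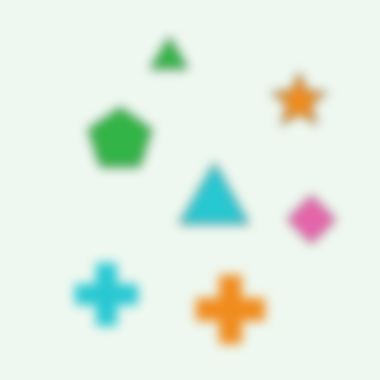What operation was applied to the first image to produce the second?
The image was heavily blurred.

Shape edges and outlines are uniformly softened across the whole image.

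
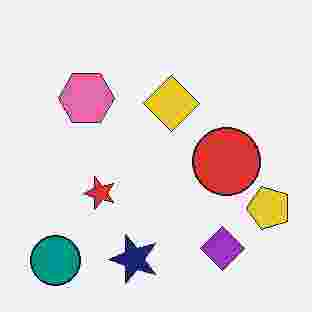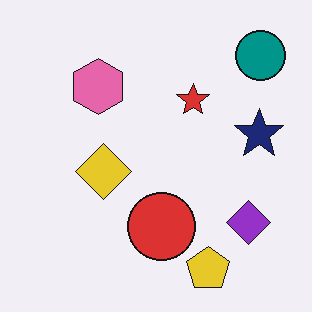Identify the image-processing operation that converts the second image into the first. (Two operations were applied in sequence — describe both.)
Transposed (reflected across the top-left ↔ bottom-right diagonal), then heavily JPEG-compressed with obvious blocking artifacts.

Shapes have swapped their row and column positions — what was in the top-right is now in the bottom-left — a diagonal reflection. Blocky 8×8 compression artifacts appear around shape edges and the flat background shows ringing — characteristic JPEG degradation.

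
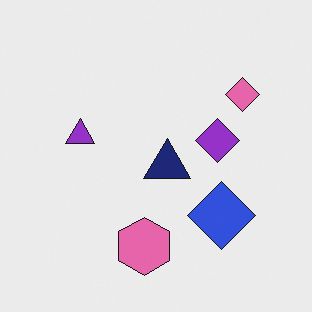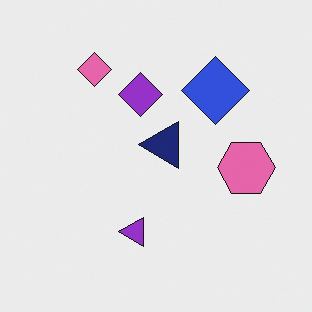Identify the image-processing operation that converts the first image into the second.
The second image is the first rotated 90° counter-clockwise.

The pink diamond sits in the top-right of the first image and the top-left of the second — consistent with a whole-image 90° counter-clockwise rotation.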